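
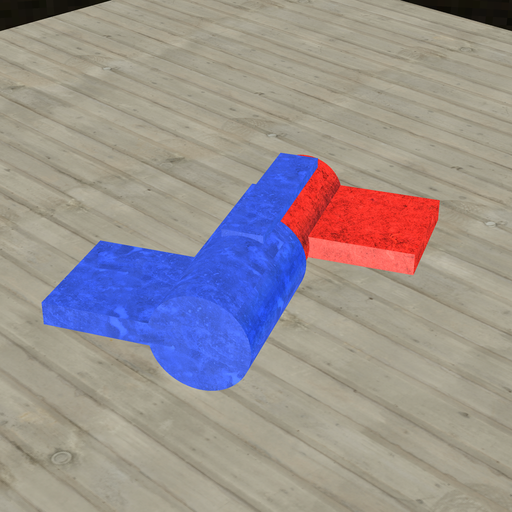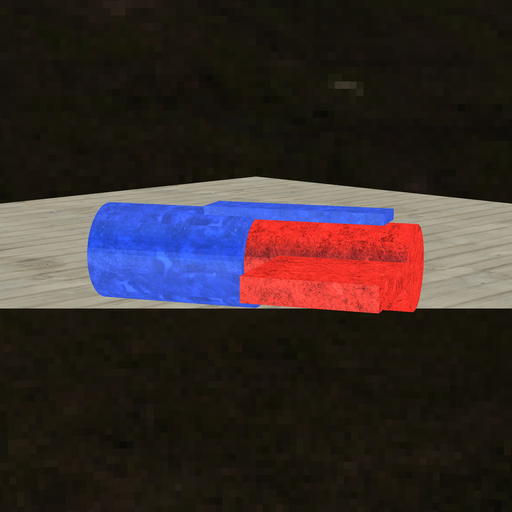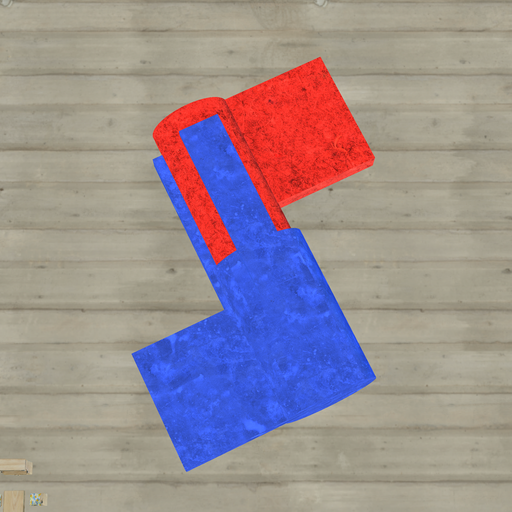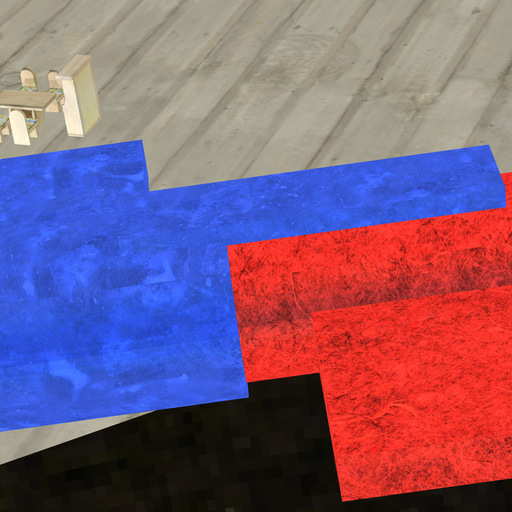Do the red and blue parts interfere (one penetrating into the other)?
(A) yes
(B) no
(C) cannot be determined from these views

(A) yes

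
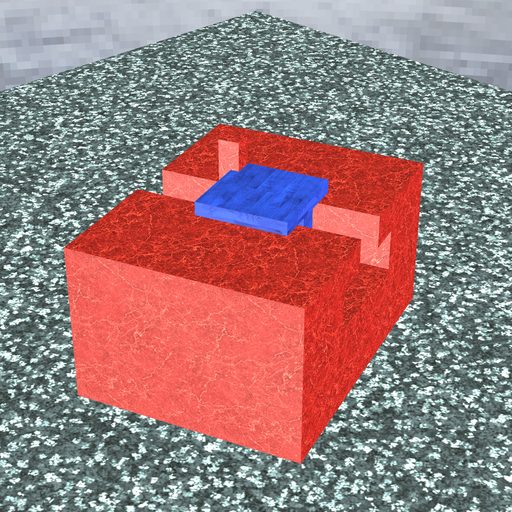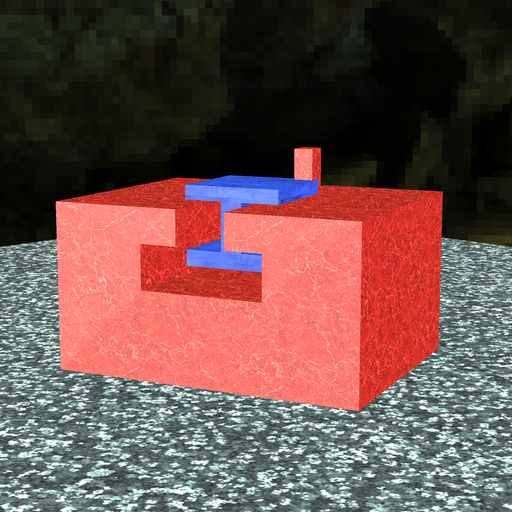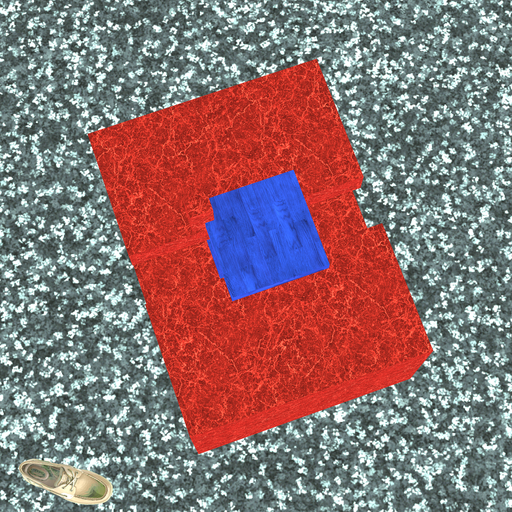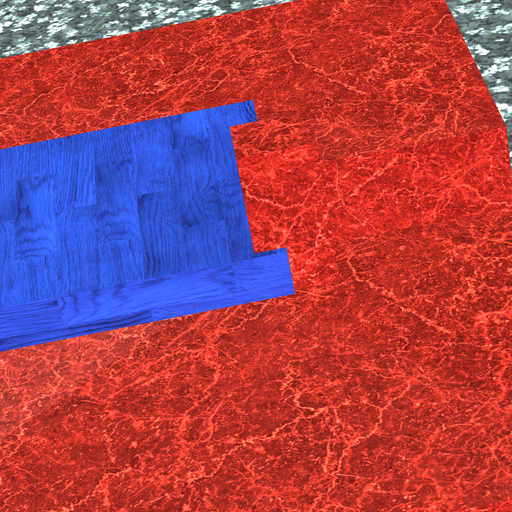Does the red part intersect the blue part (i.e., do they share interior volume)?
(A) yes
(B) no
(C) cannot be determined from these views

(A) yes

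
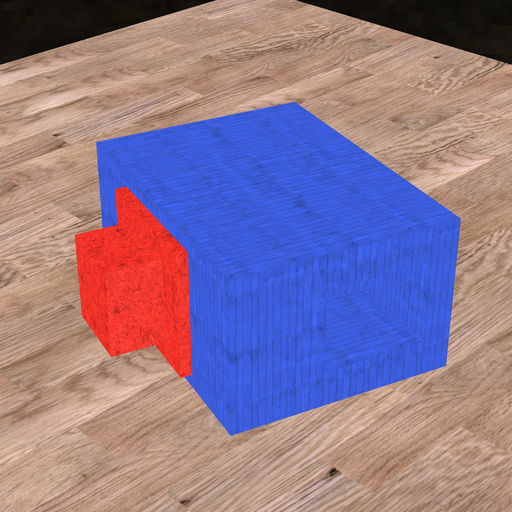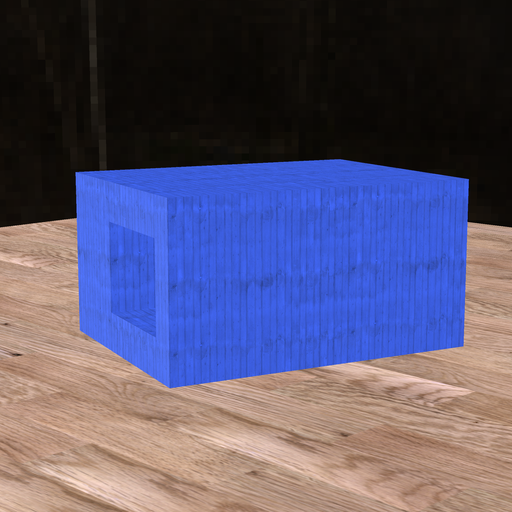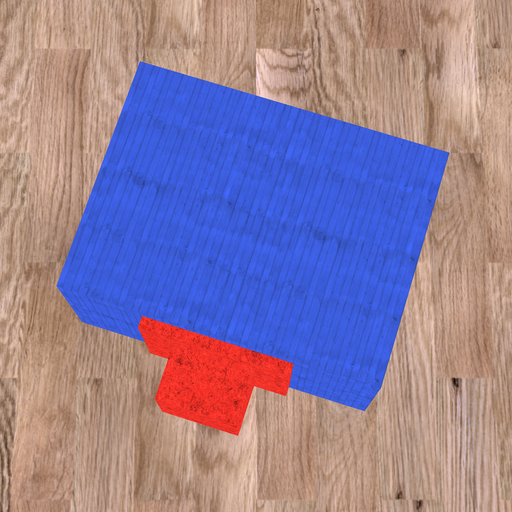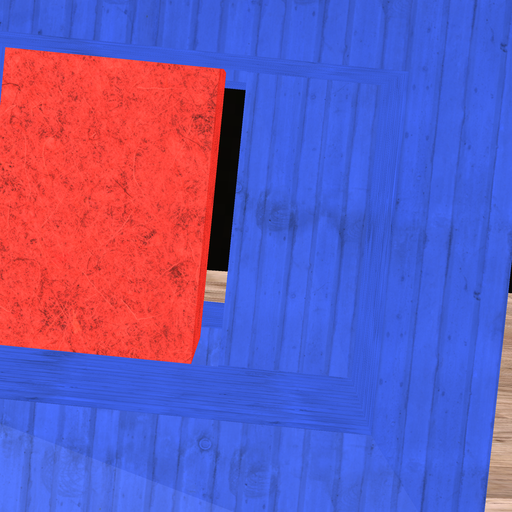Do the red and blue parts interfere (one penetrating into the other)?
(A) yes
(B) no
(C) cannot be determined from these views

(B) no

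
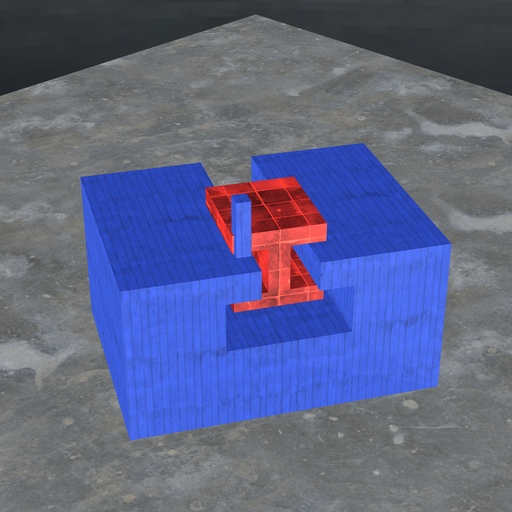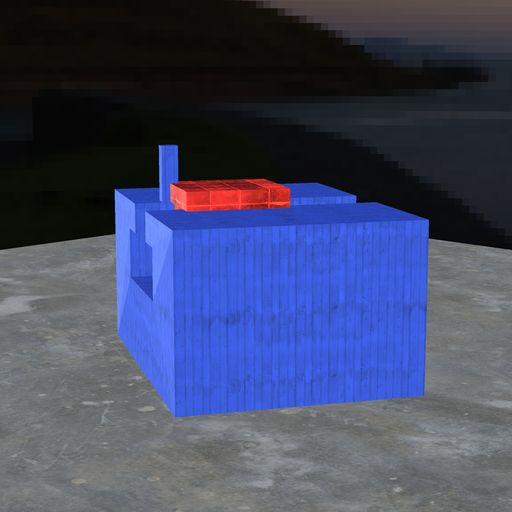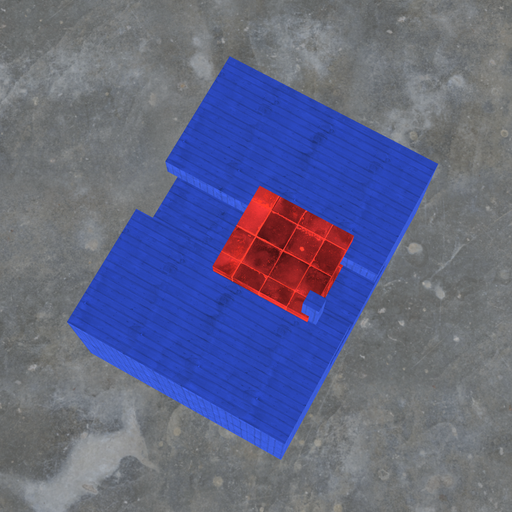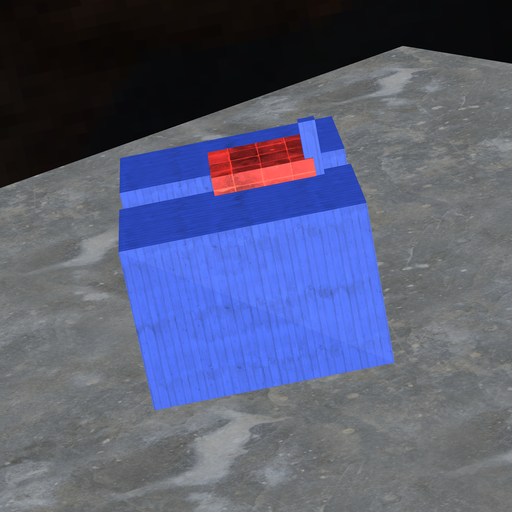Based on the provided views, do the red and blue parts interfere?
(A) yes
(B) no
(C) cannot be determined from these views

(A) yes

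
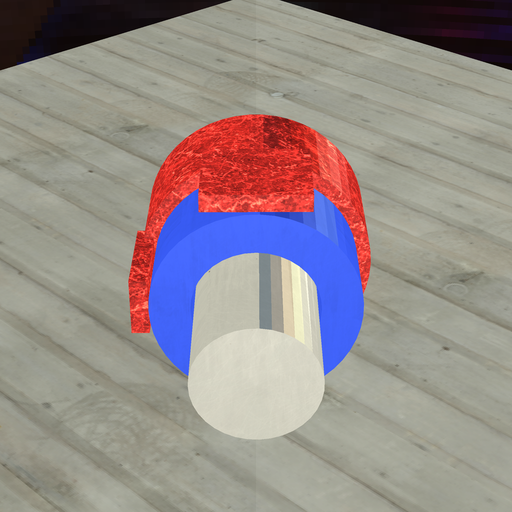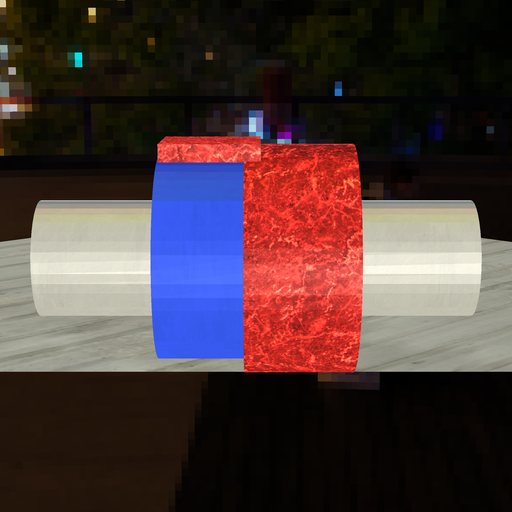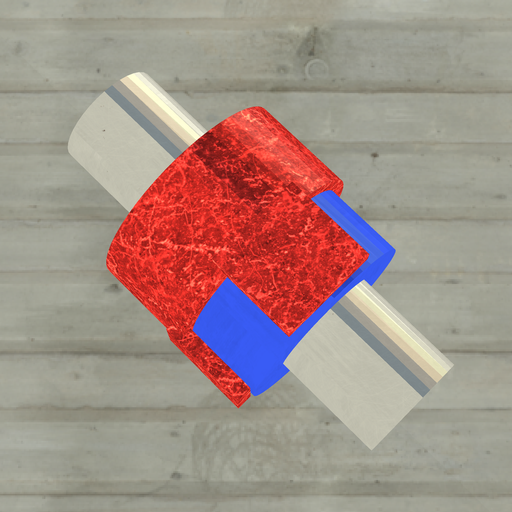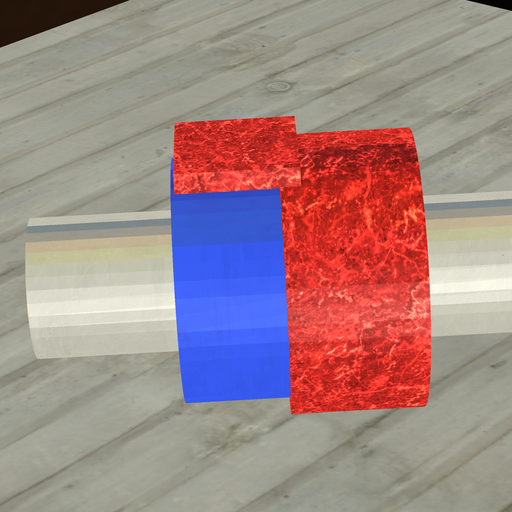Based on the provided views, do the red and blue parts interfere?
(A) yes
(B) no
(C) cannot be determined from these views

(A) yes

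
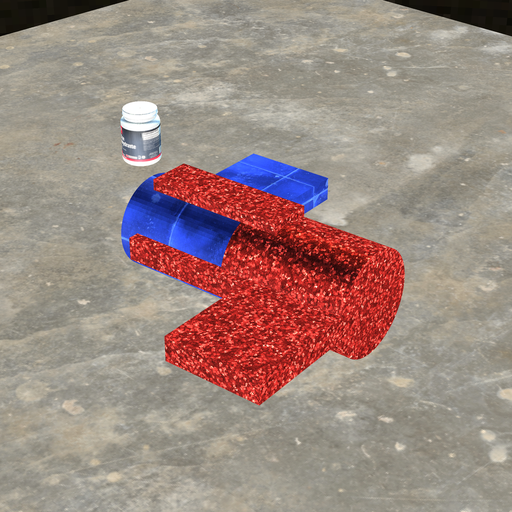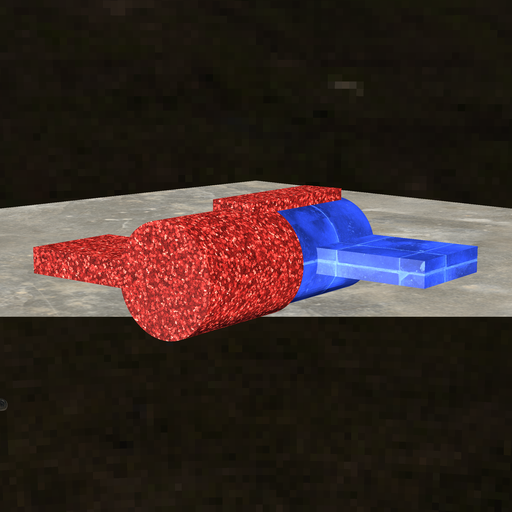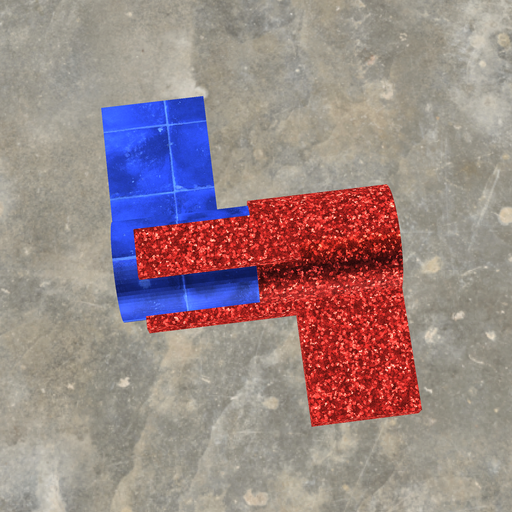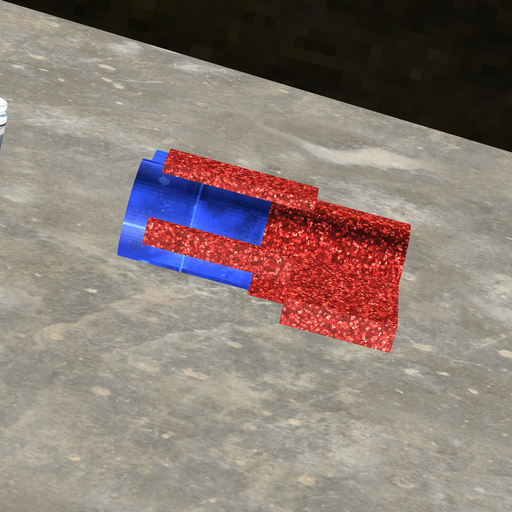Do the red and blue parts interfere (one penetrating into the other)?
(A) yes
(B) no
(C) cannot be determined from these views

(A) yes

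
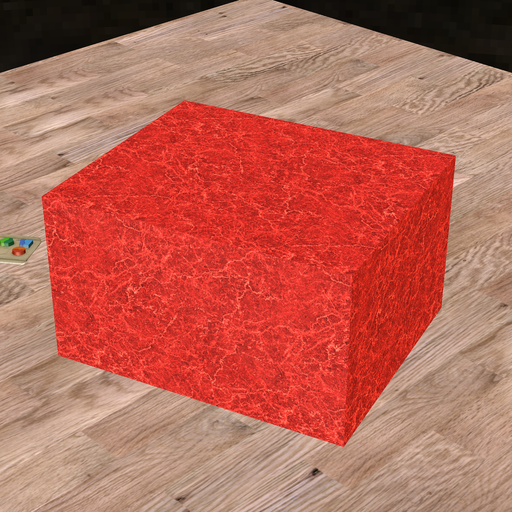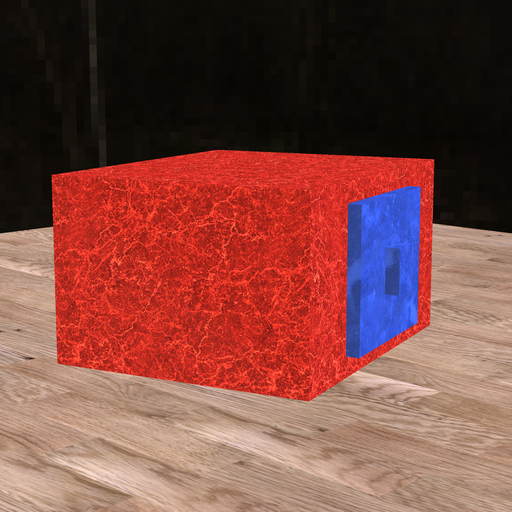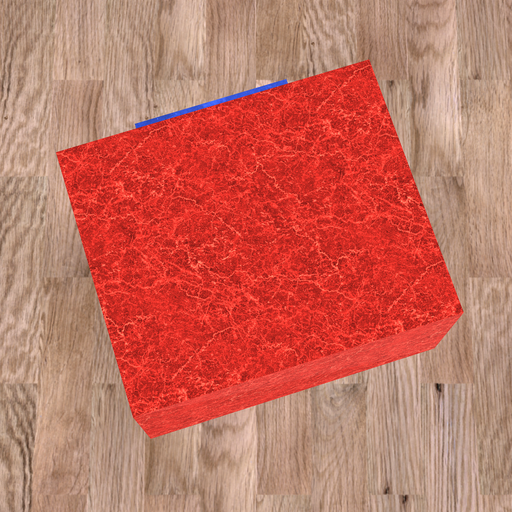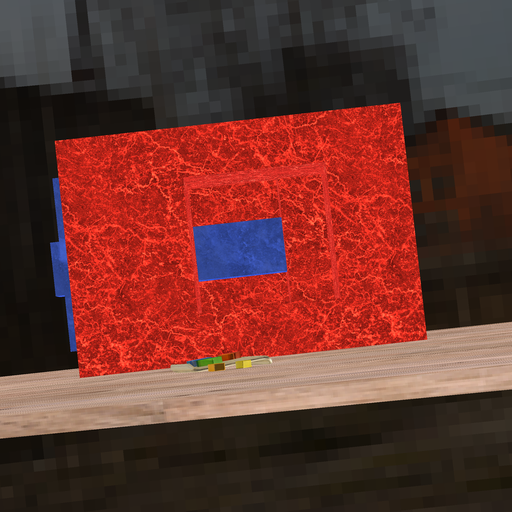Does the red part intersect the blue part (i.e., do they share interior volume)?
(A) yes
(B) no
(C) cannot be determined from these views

(A) yes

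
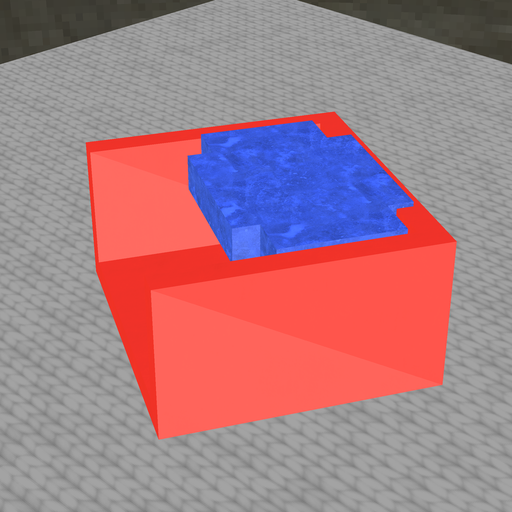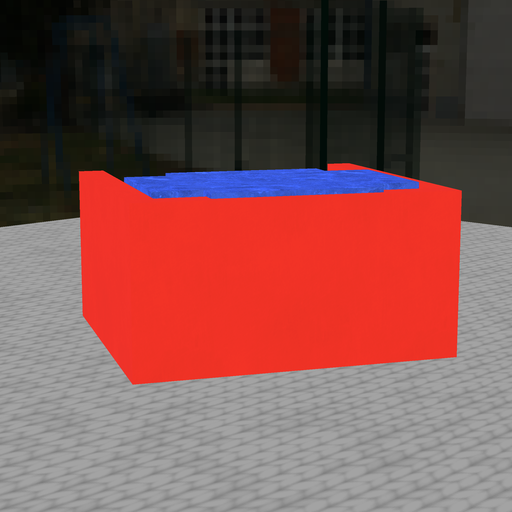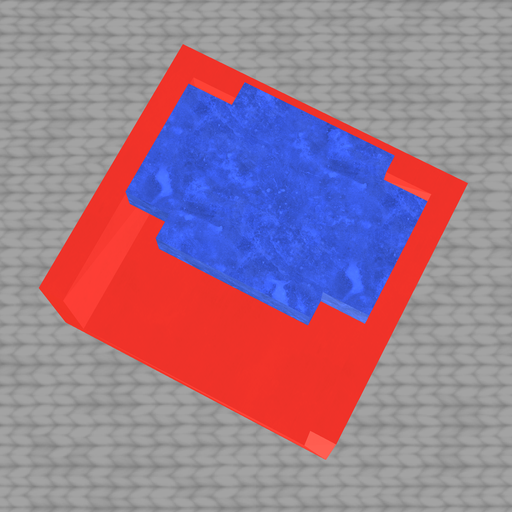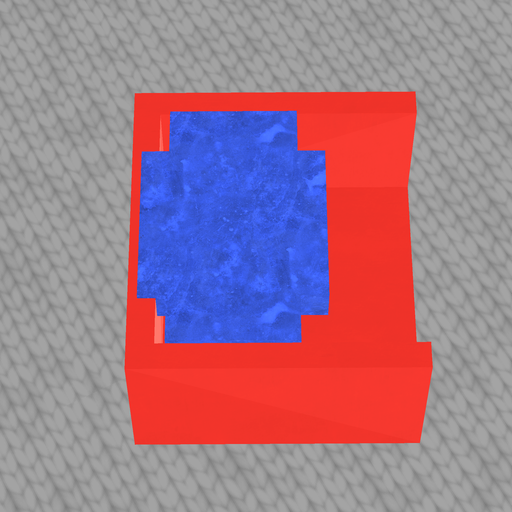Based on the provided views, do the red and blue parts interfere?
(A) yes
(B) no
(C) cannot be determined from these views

(A) yes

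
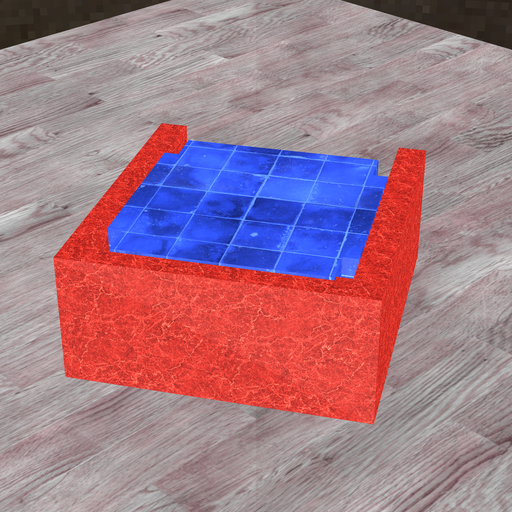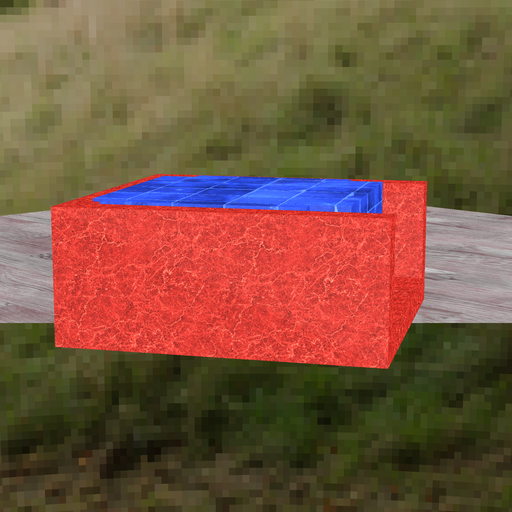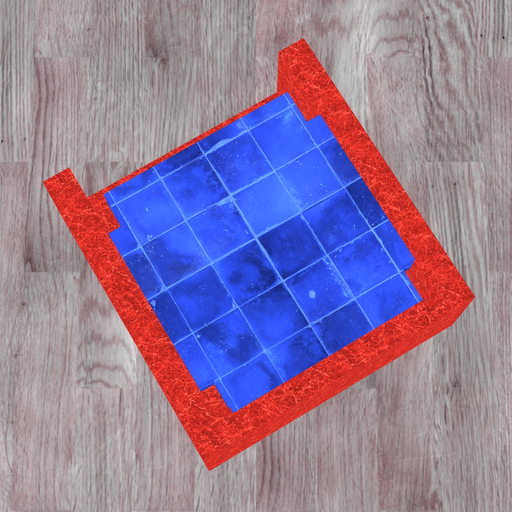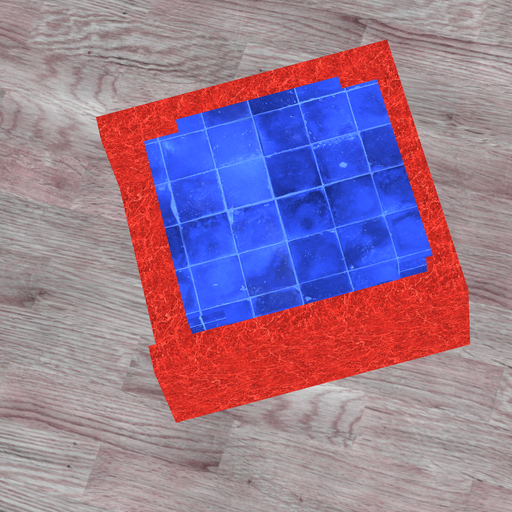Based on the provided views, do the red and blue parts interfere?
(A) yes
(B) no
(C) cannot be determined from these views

(A) yes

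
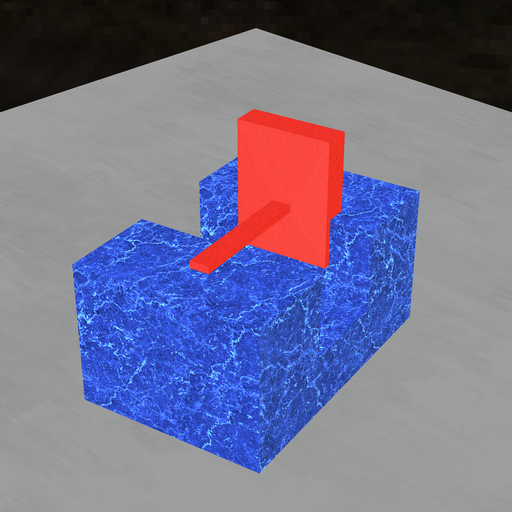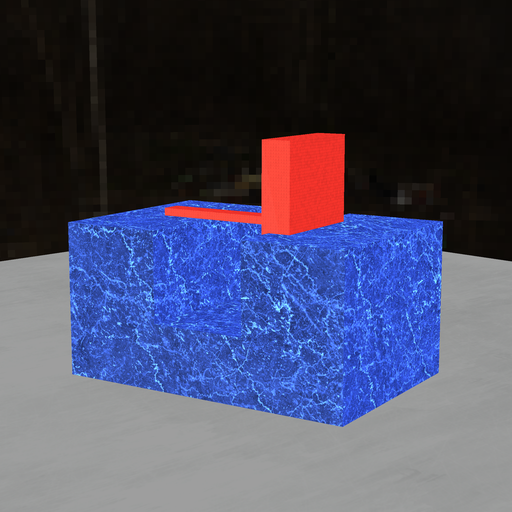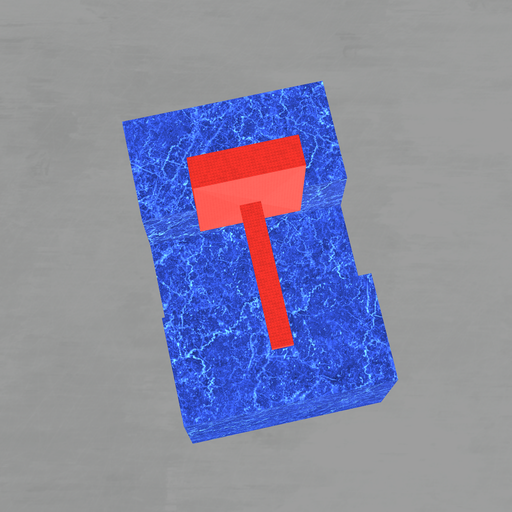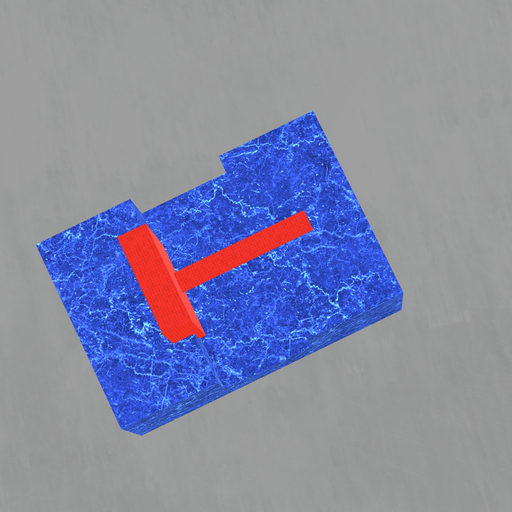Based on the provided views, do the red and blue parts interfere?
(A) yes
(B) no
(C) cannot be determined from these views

(A) yes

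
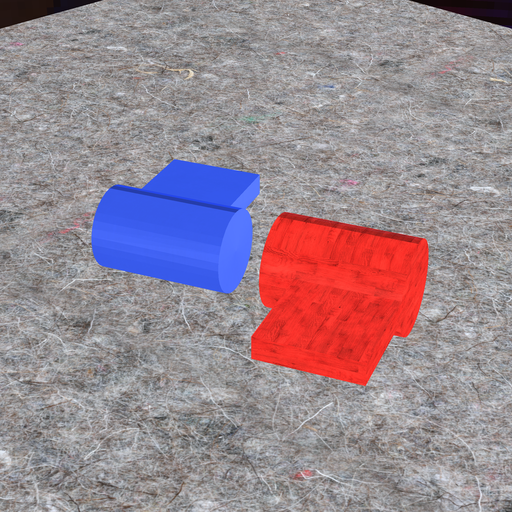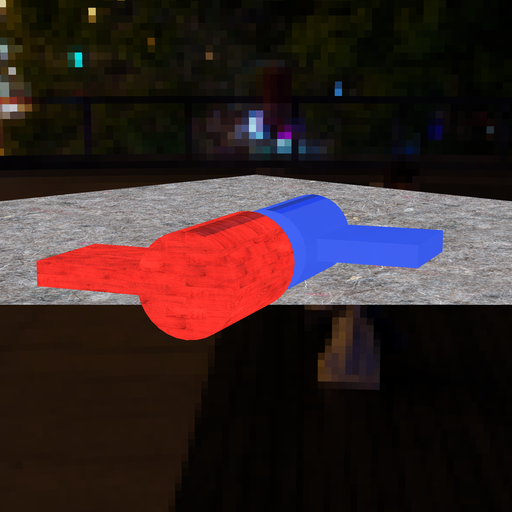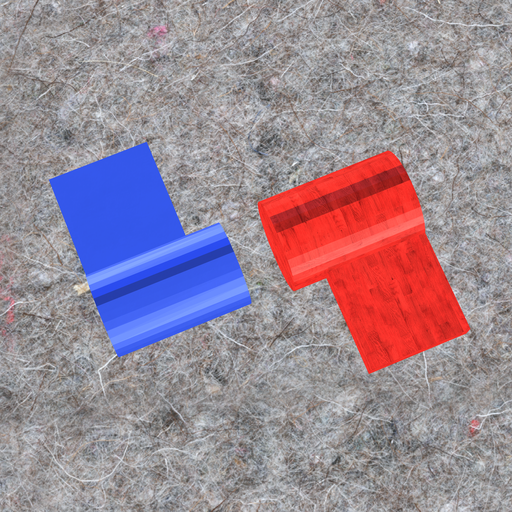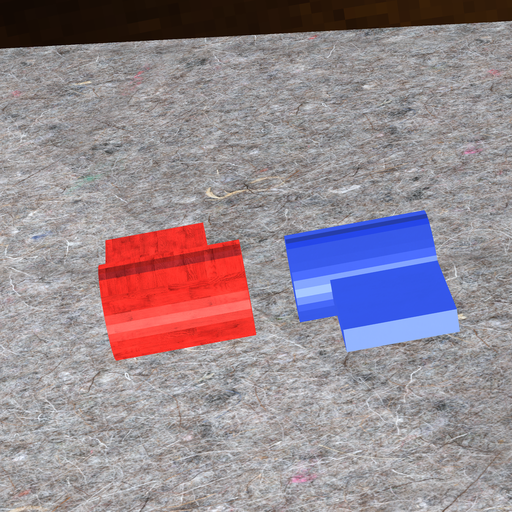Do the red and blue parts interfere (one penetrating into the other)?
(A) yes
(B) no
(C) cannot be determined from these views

(B) no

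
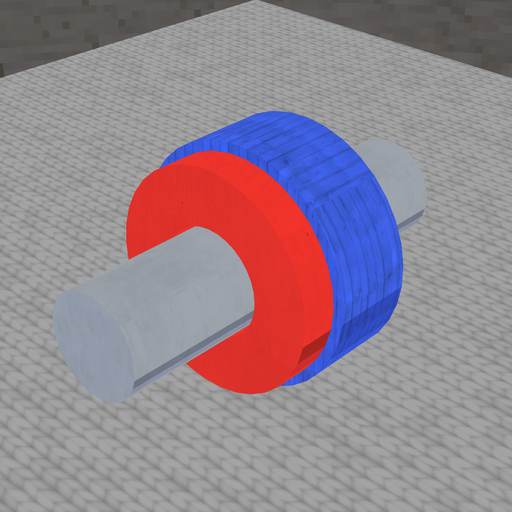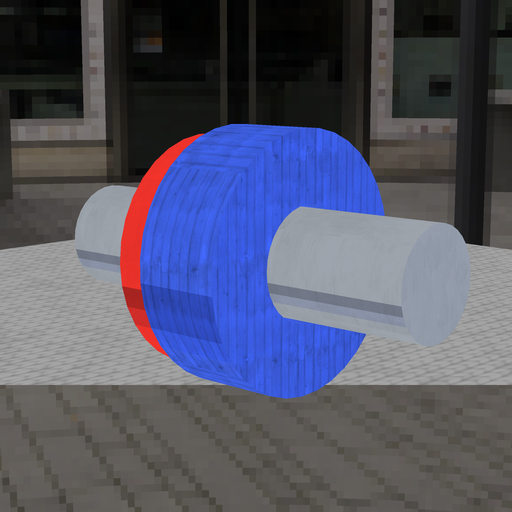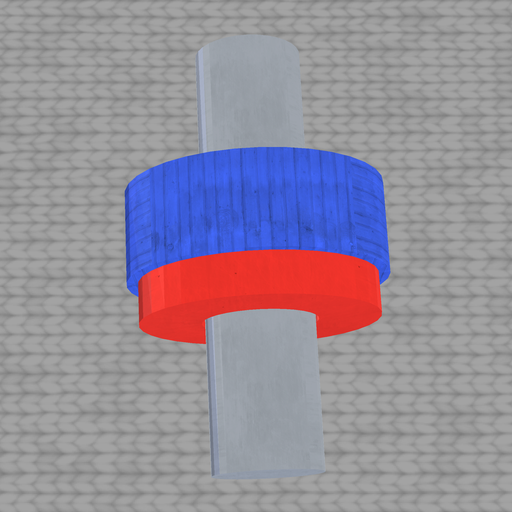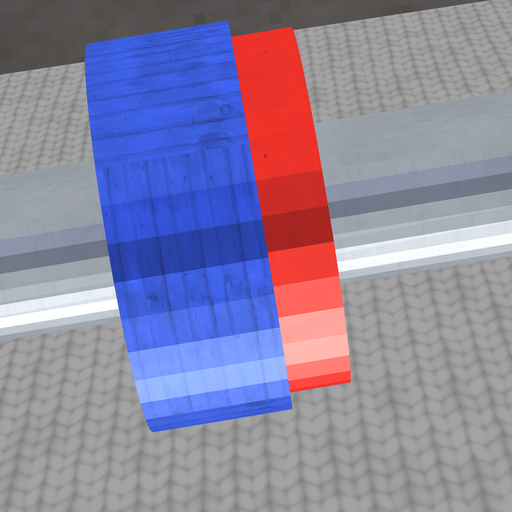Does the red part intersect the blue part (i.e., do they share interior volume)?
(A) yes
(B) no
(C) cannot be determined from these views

(A) yes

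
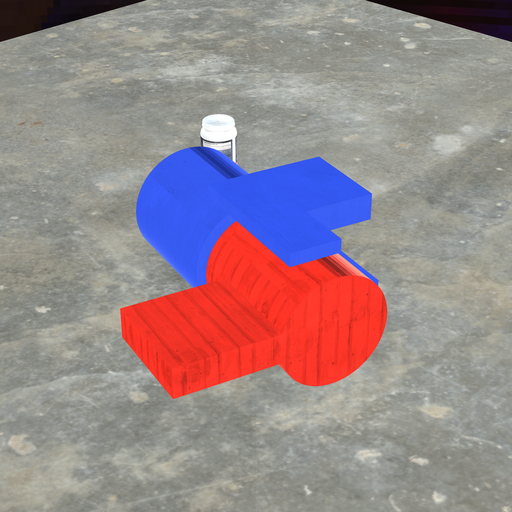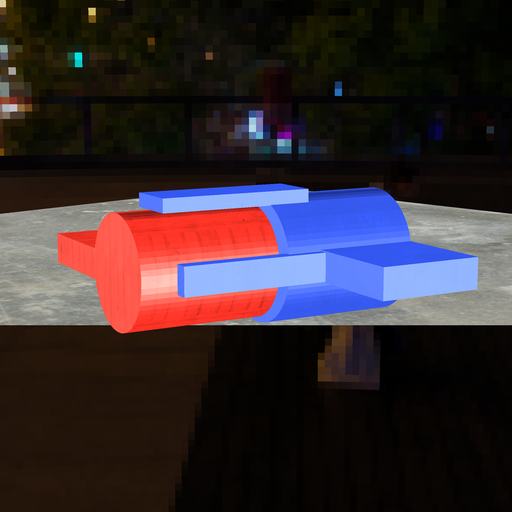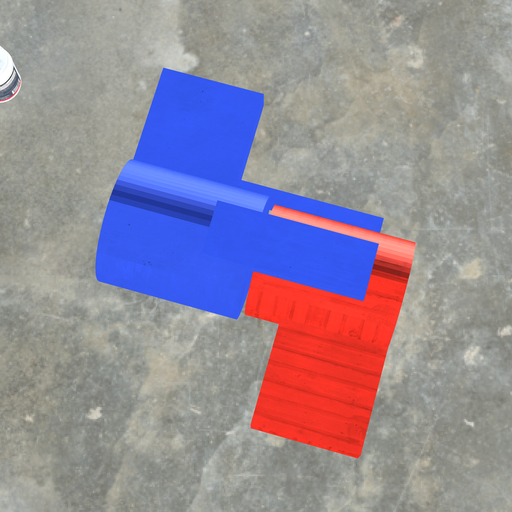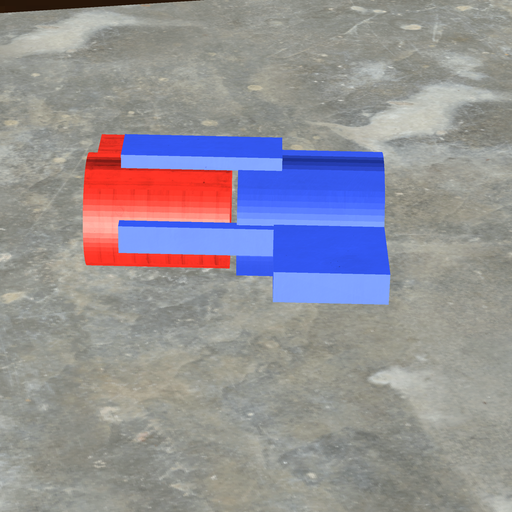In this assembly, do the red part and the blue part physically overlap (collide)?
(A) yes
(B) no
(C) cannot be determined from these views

(B) no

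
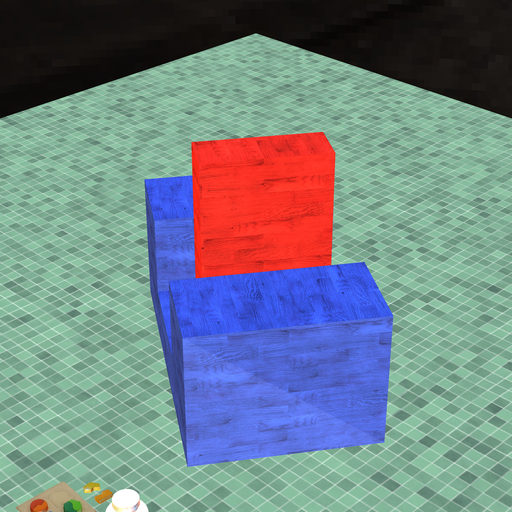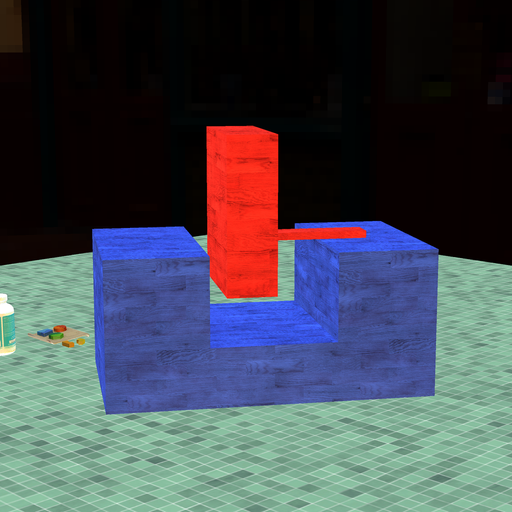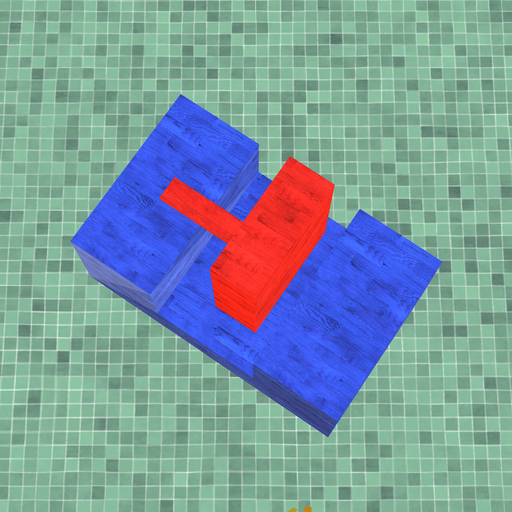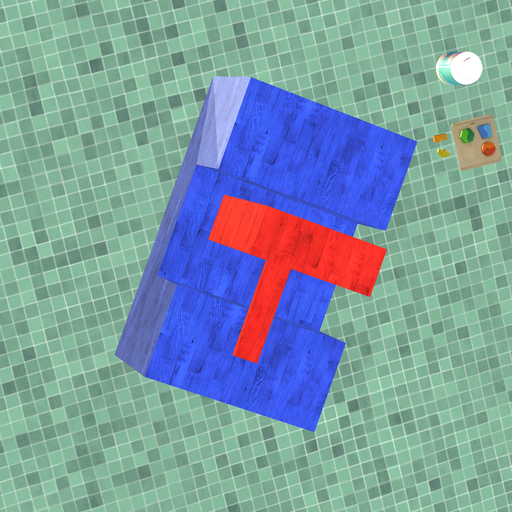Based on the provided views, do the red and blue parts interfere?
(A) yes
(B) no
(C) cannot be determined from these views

(B) no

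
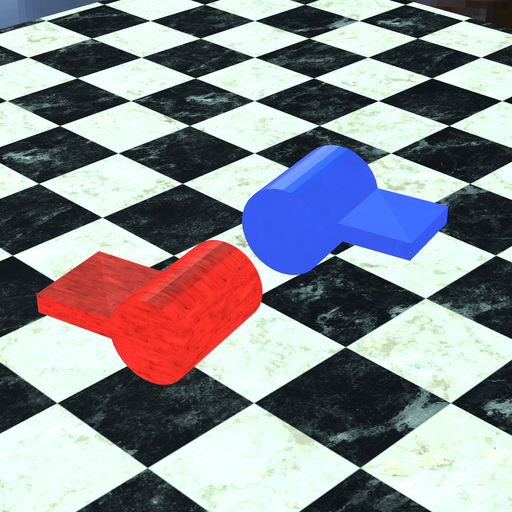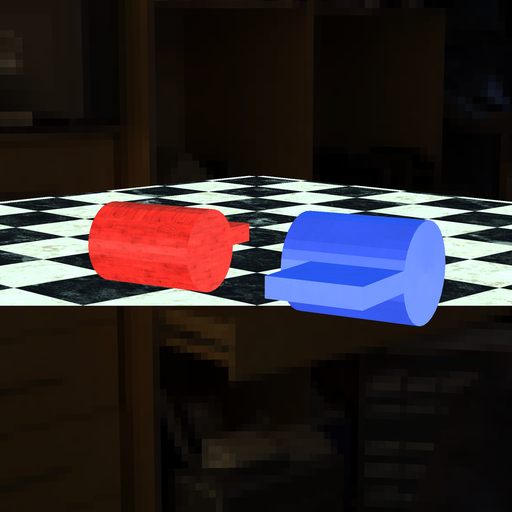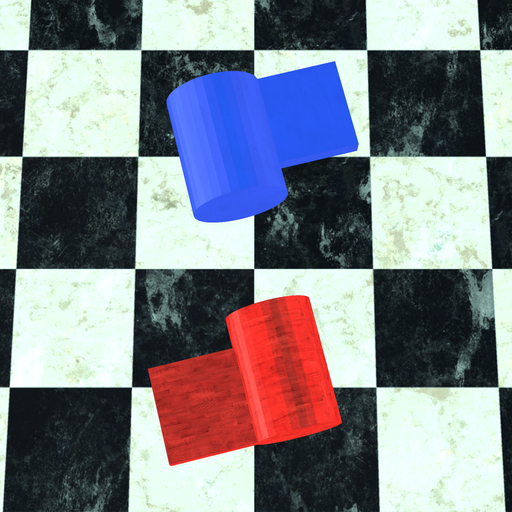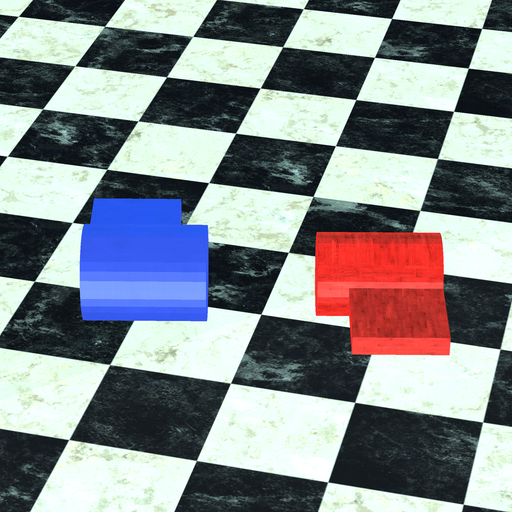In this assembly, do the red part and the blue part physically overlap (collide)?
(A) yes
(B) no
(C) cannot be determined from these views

(B) no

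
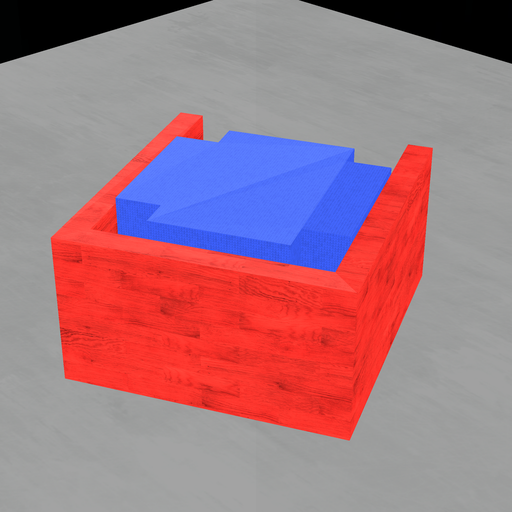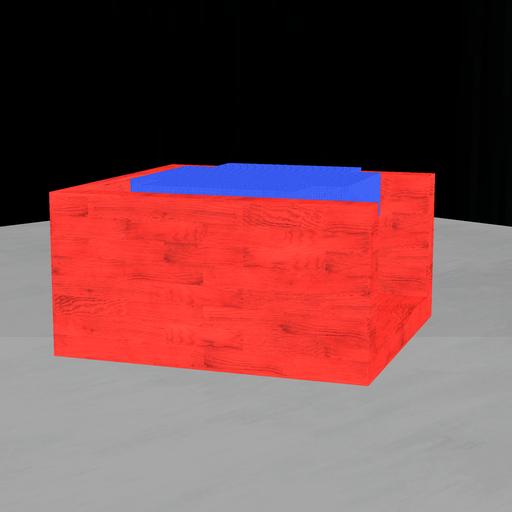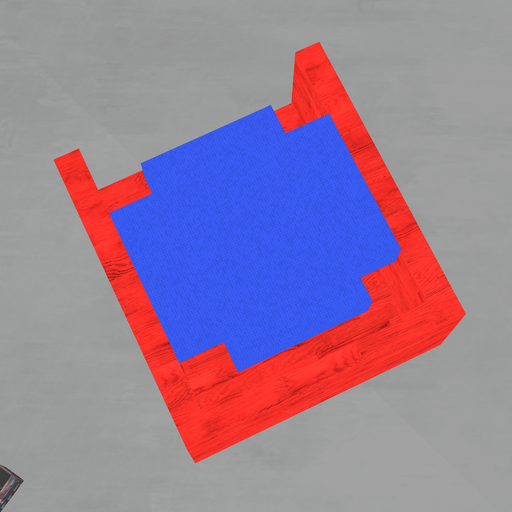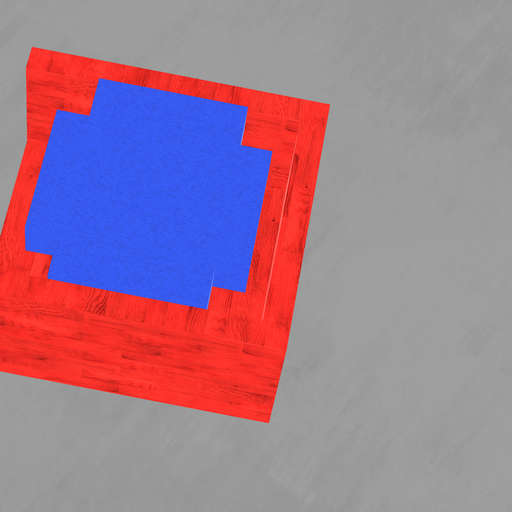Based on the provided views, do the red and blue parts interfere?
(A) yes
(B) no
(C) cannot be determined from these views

(B) no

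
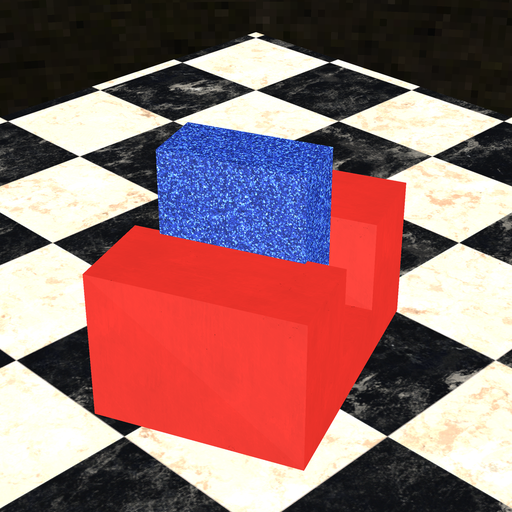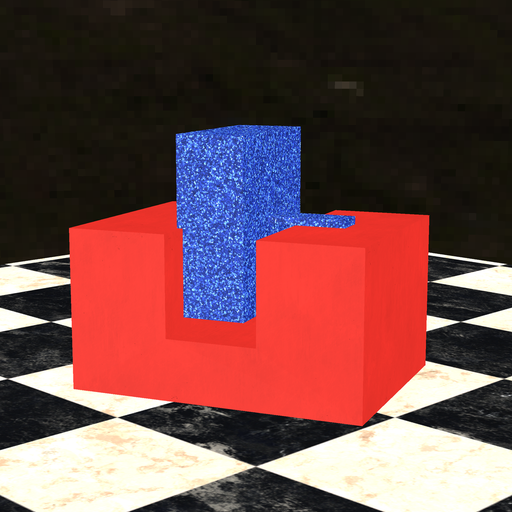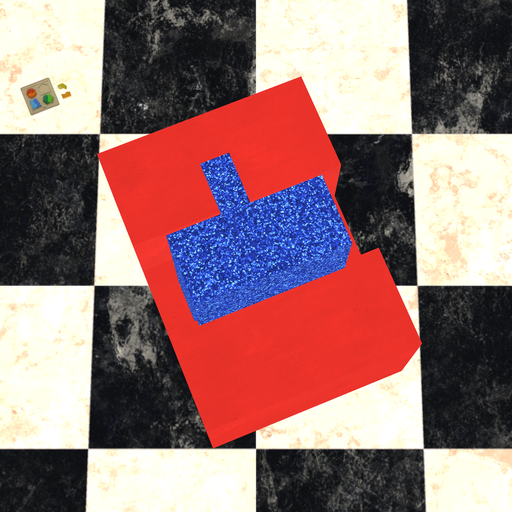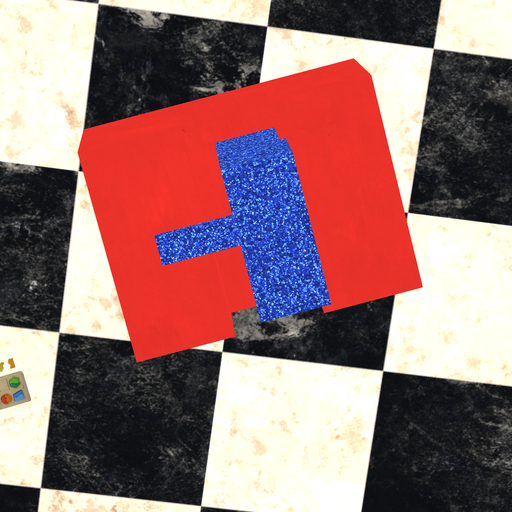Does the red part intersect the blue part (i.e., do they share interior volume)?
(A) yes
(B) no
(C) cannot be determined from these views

(A) yes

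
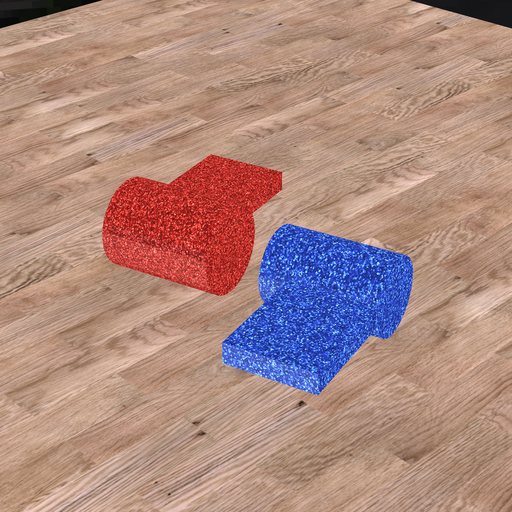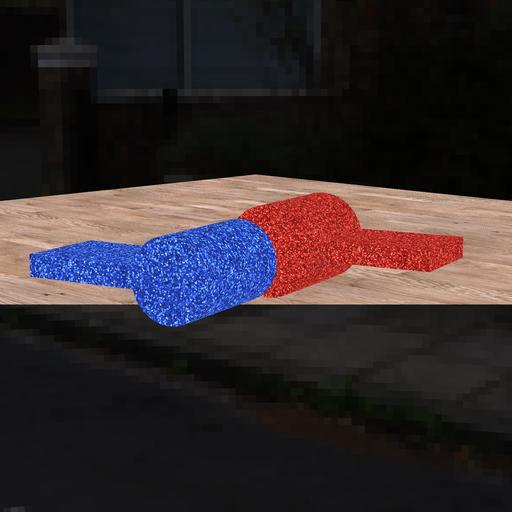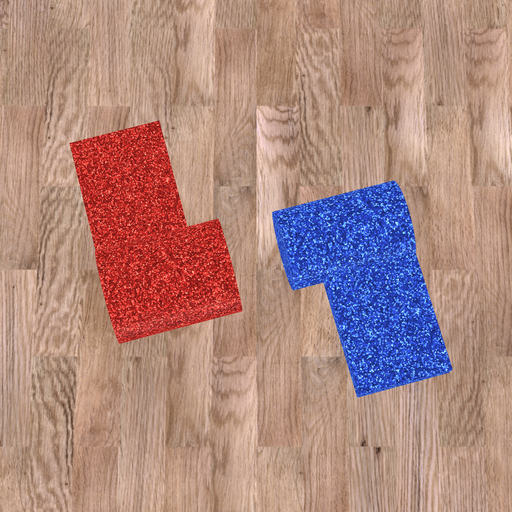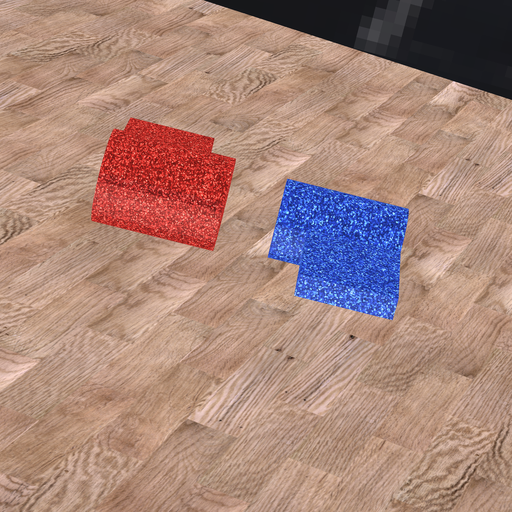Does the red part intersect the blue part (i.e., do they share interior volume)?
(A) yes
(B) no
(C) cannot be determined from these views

(B) no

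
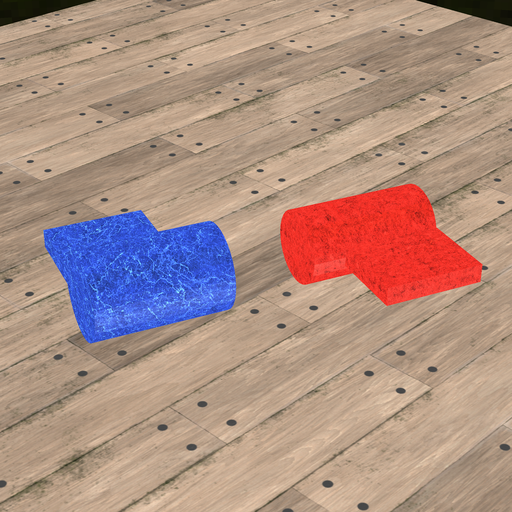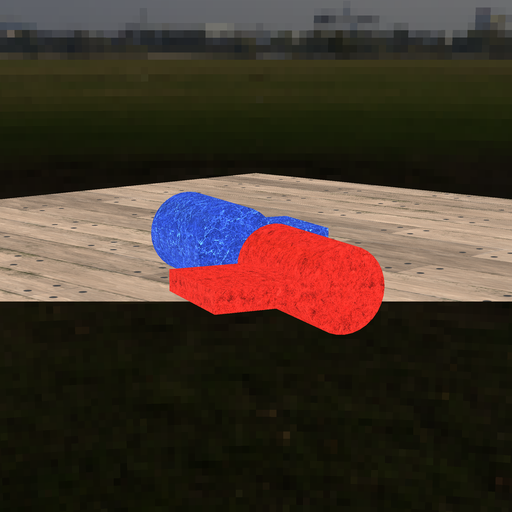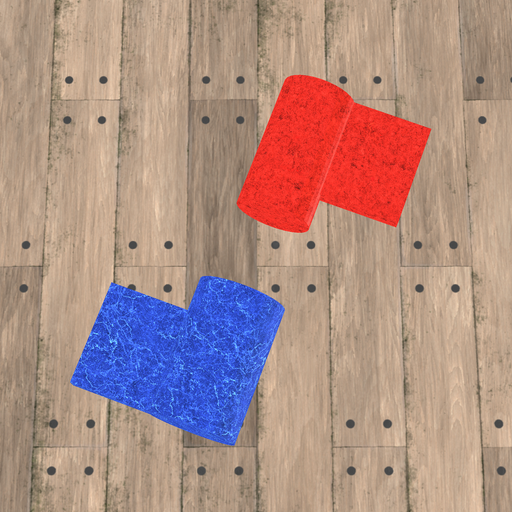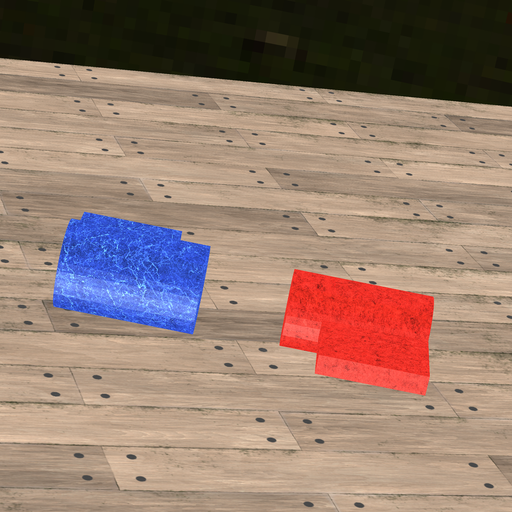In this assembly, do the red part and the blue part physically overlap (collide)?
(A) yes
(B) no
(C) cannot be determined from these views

(B) no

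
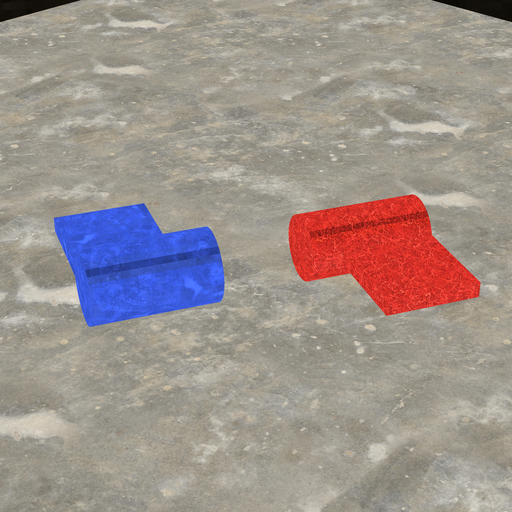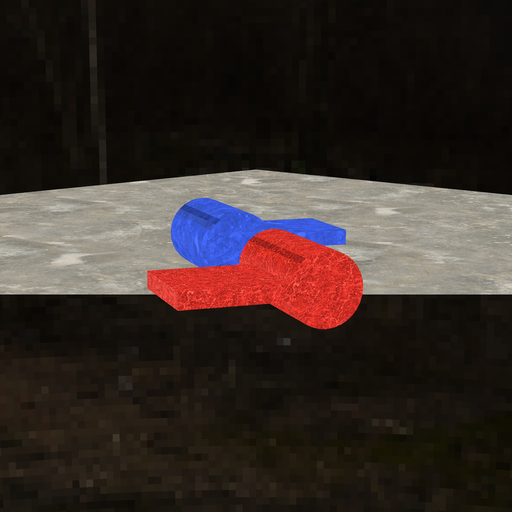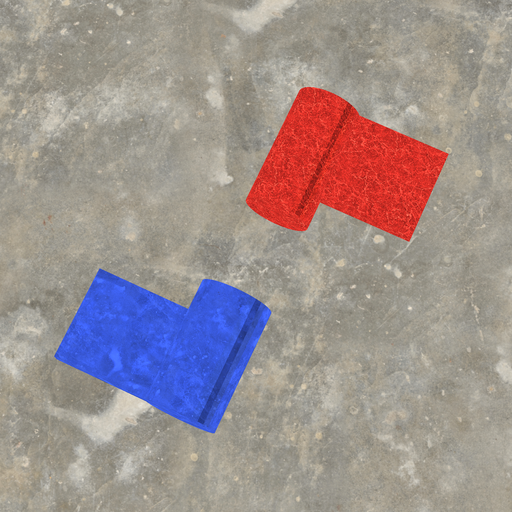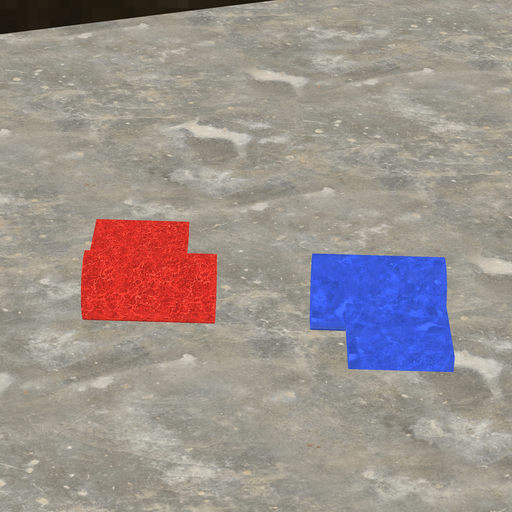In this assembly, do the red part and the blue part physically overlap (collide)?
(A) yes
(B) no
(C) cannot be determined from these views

(B) no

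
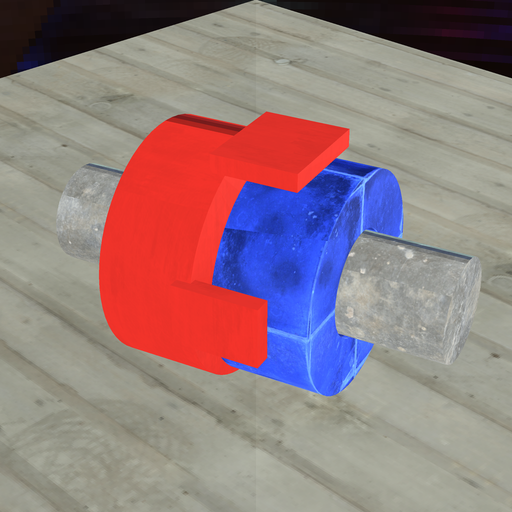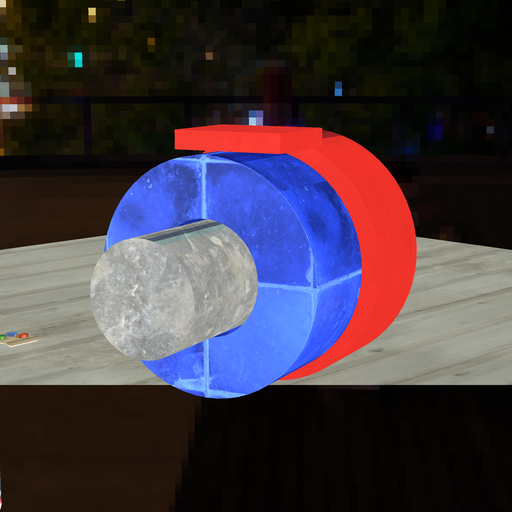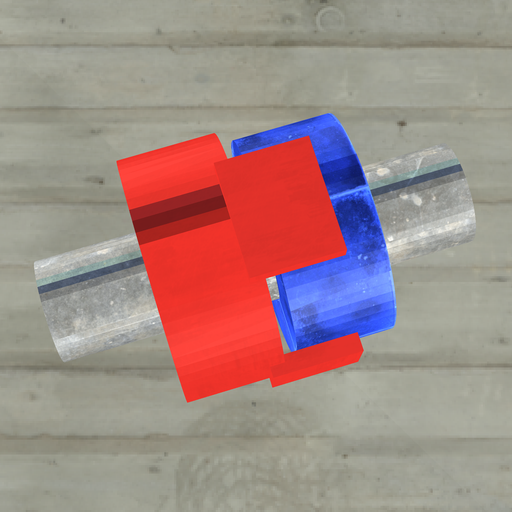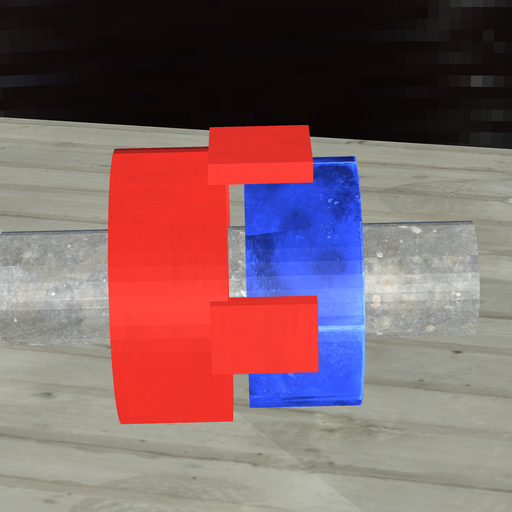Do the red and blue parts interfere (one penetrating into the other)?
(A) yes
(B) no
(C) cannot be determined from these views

(B) no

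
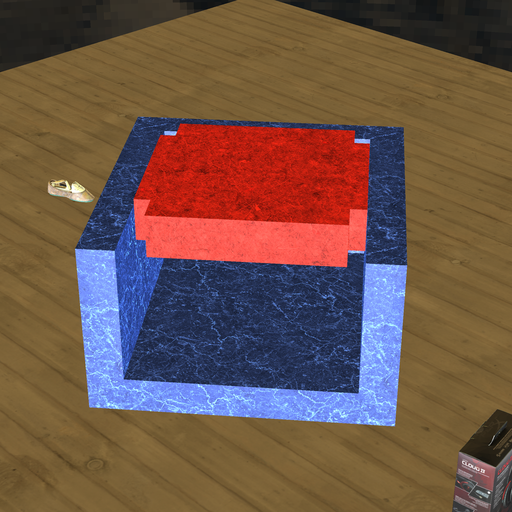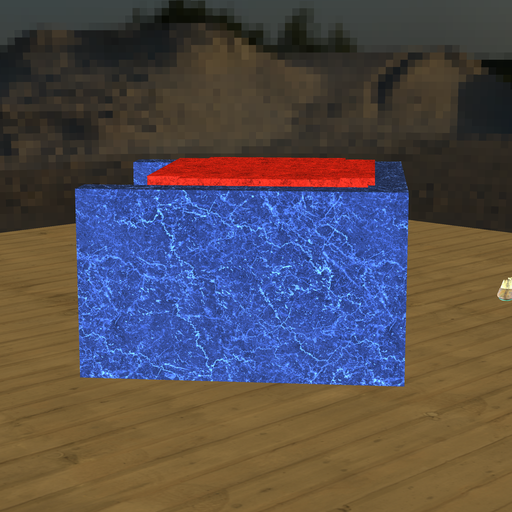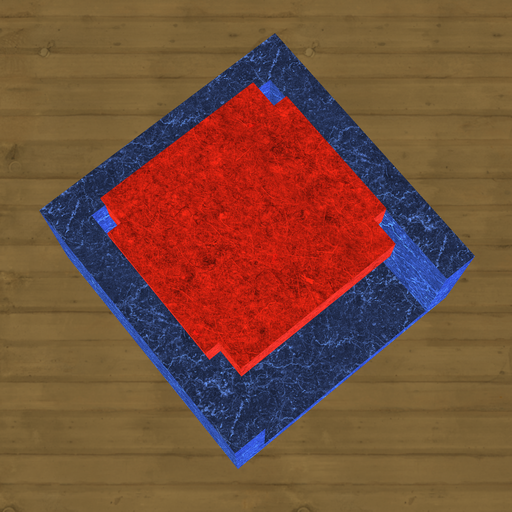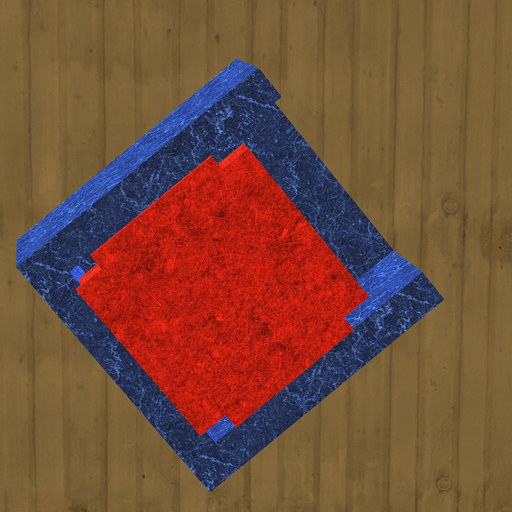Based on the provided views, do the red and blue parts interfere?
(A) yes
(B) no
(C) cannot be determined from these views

(A) yes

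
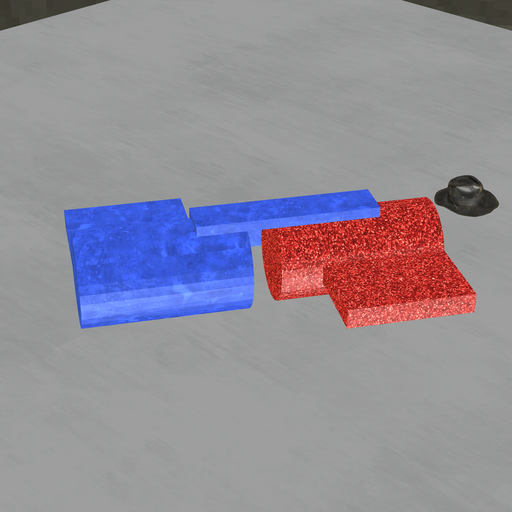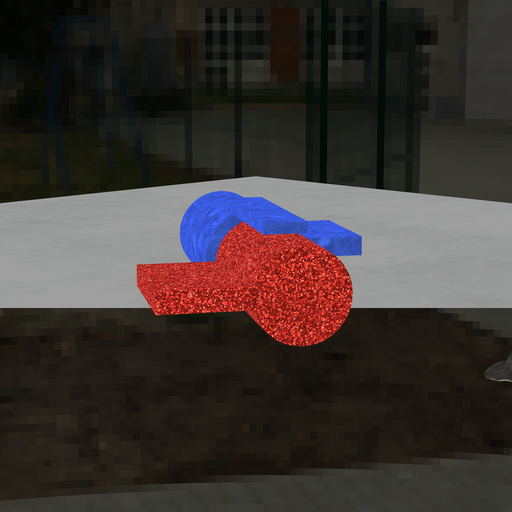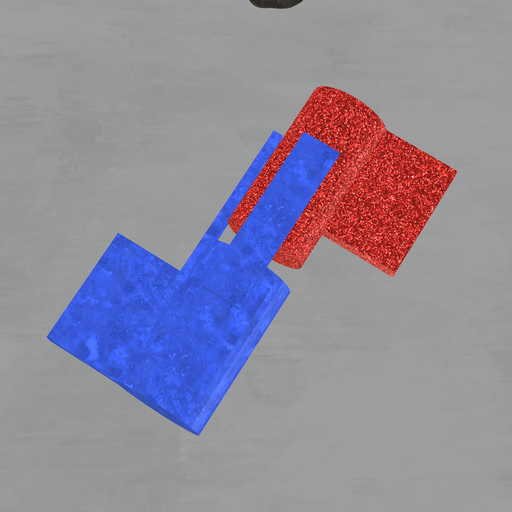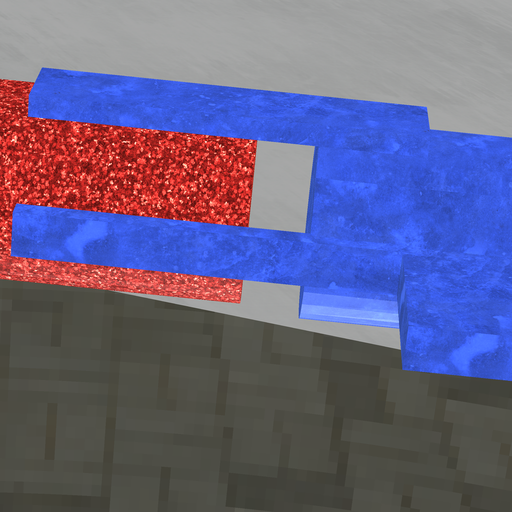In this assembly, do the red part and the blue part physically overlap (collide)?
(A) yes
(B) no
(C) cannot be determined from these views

(B) no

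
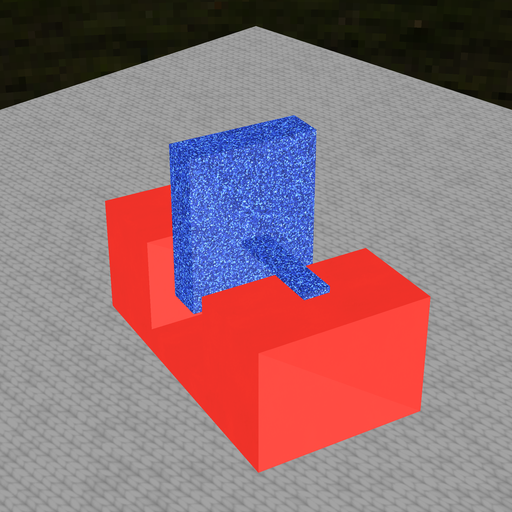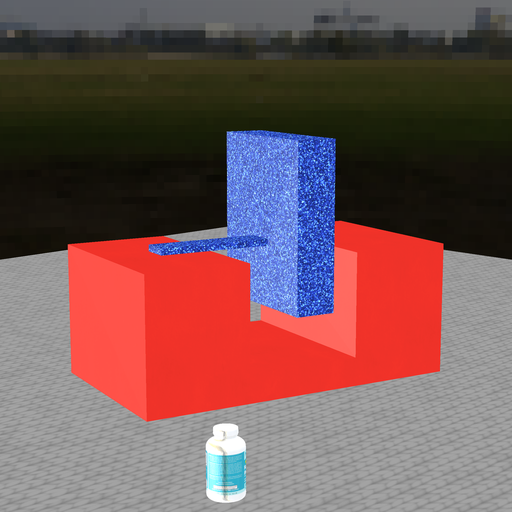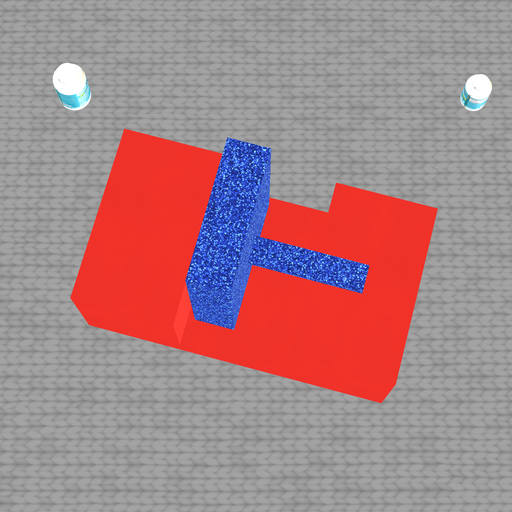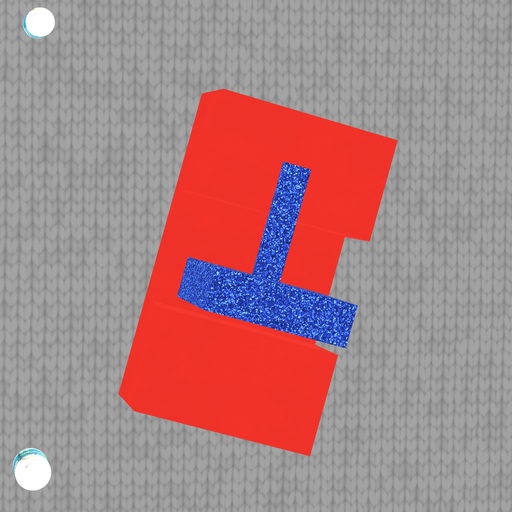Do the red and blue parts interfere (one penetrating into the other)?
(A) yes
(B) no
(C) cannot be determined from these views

(B) no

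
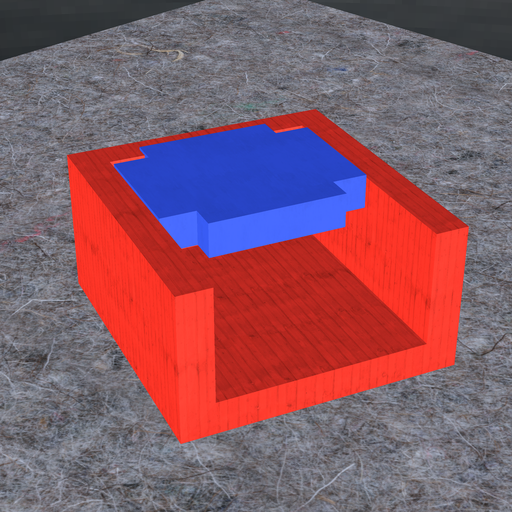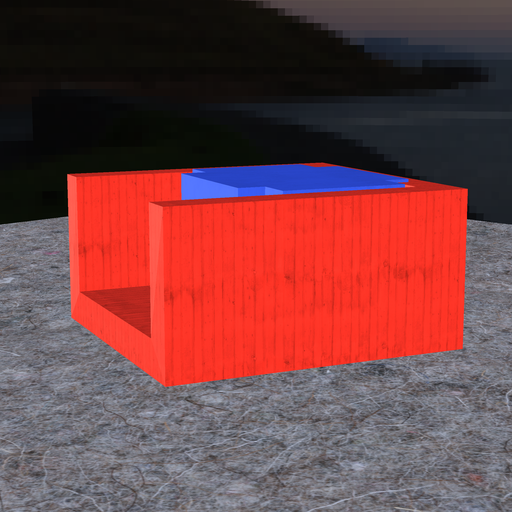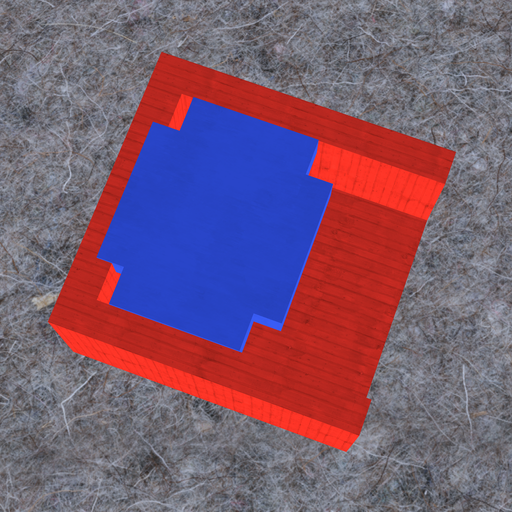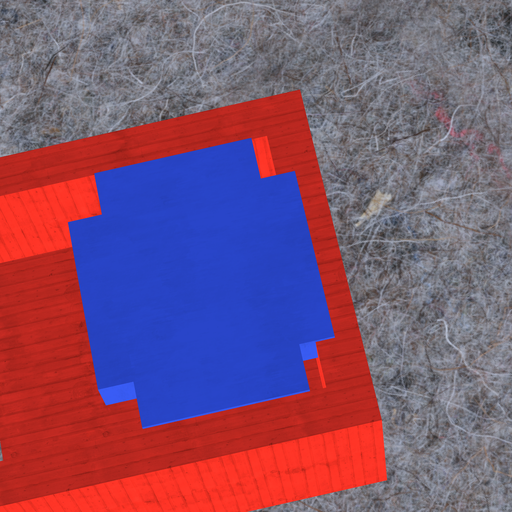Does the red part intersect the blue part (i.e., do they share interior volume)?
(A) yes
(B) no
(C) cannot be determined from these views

(A) yes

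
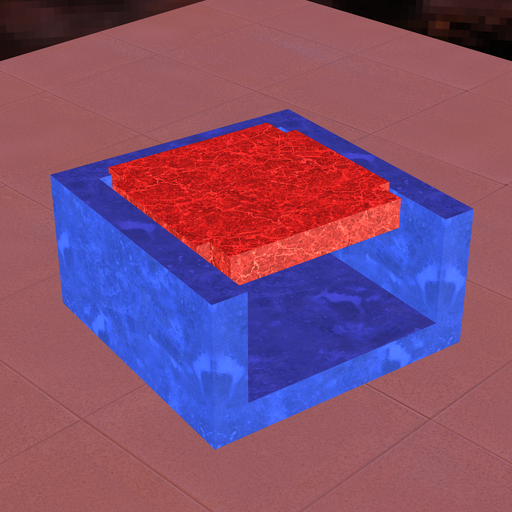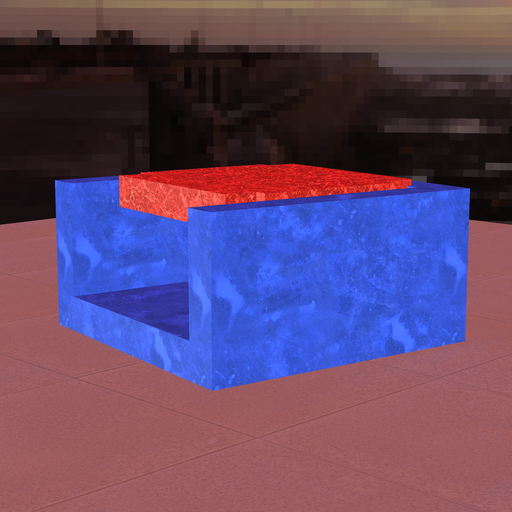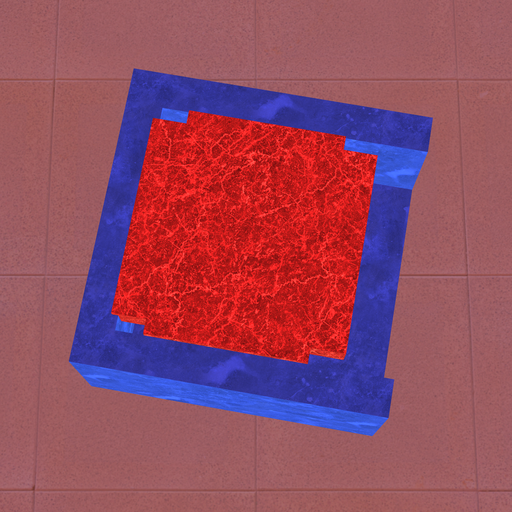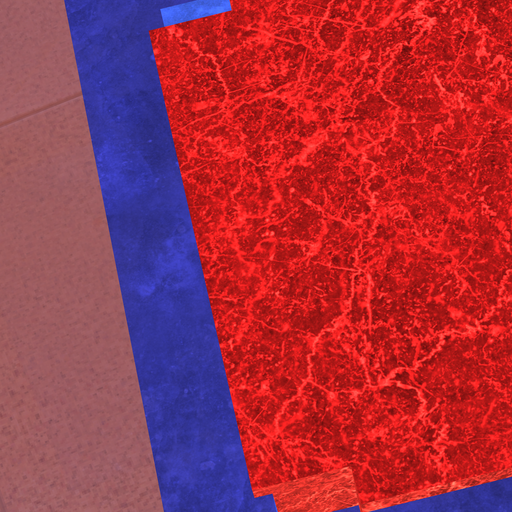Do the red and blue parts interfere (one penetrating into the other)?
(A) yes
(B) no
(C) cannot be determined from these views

(A) yes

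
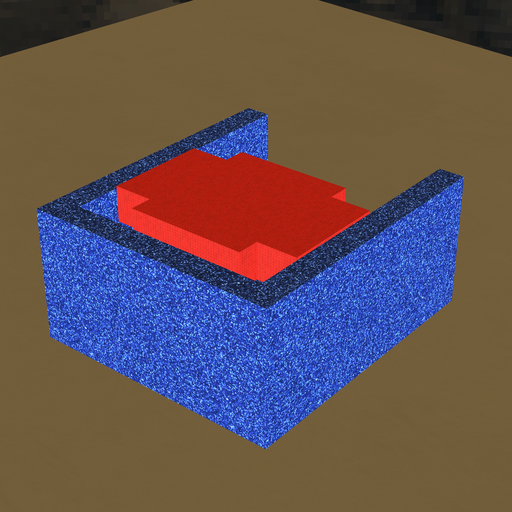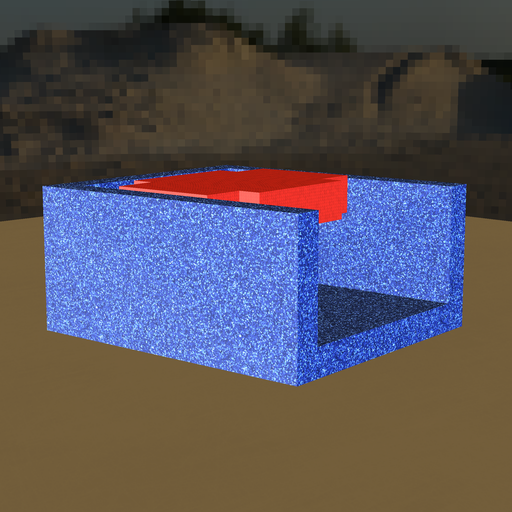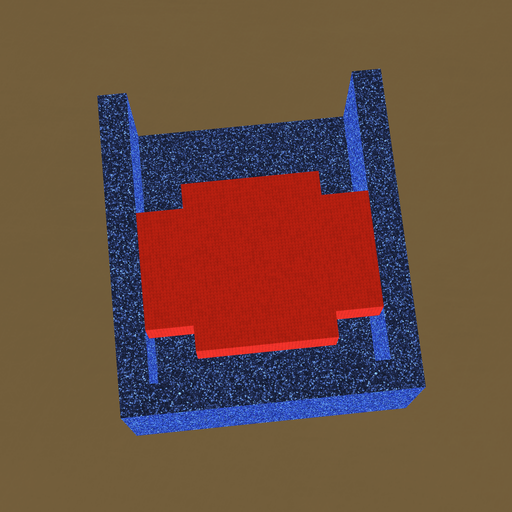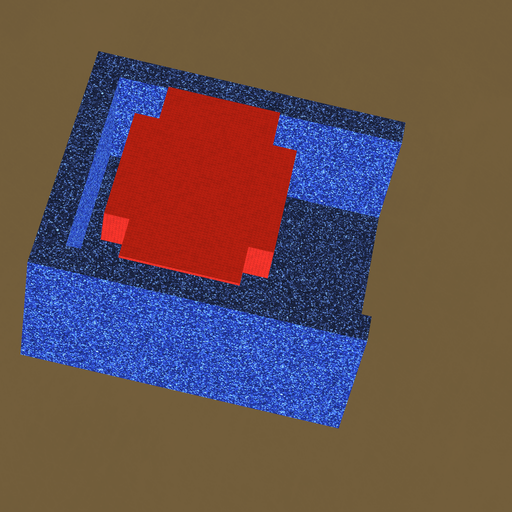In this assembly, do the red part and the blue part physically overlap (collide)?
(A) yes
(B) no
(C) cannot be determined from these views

(B) no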